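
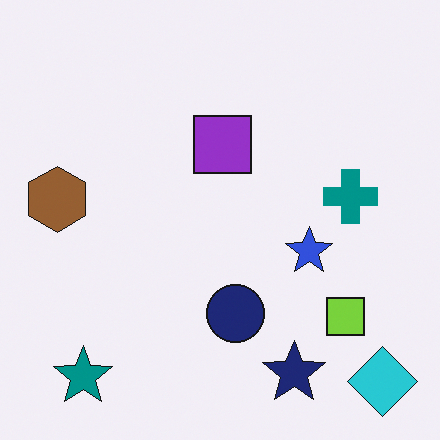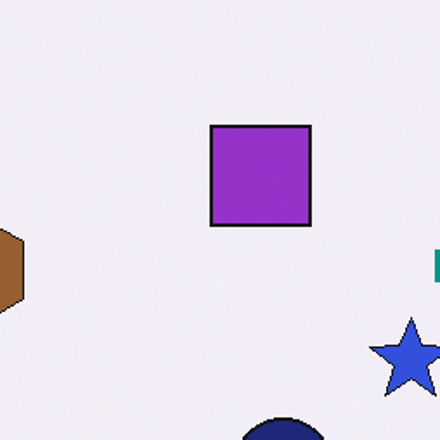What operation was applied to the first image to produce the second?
The second image is the first cropped to a noticeably smaller region and rescaled.

The visible shapes are larger and the field of view is narrower; shapes near the original edges may be partly or wholly outside the frame — a crop-and-rescale.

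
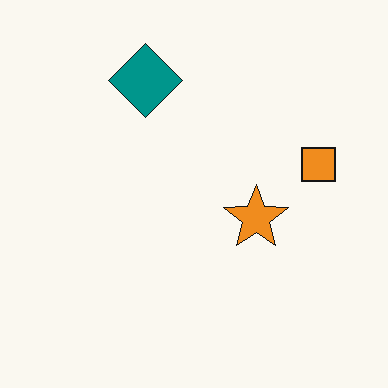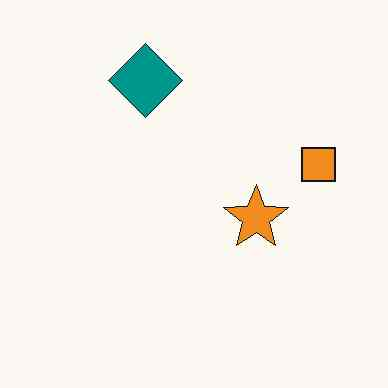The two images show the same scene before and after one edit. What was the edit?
The transformation is: given moderate JPEG compression.

Blocky 8×8 compression artifacts appear around shape edges and the flat background shows ringing — characteristic JPEG degradation.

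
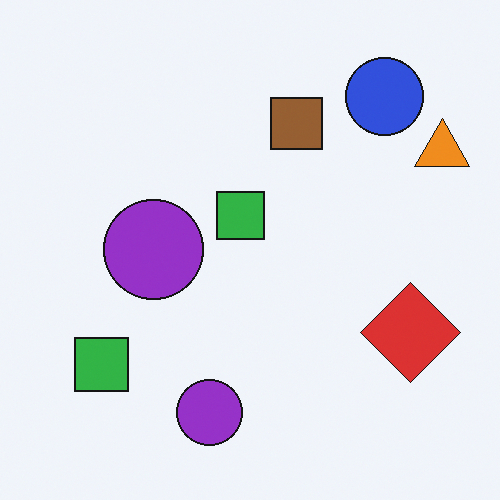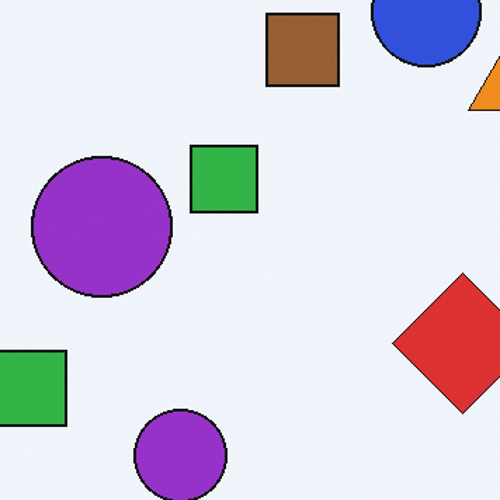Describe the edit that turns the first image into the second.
It was cropped to a modestly smaller region and rescaled.

The visible shapes are larger and the field of view is narrower; shapes near the original edges may be partly or wholly outside the frame — a crop-and-rescale.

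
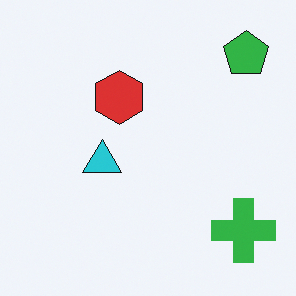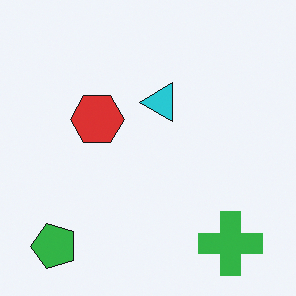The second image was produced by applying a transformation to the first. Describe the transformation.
The transformation is: transposed (reflected across the top-left ↔ bottom-right diagonal).

Shapes have swapped their row and column positions — what was in the top-right is now in the bottom-left — a diagonal reflection.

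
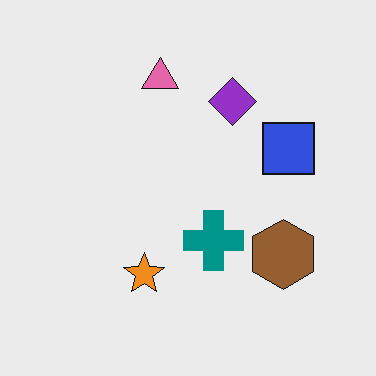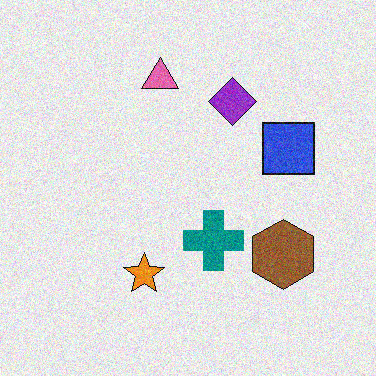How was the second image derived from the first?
This is the original image degraded with moderate additive noise.

Random speckle covers the whole image, including the flat background.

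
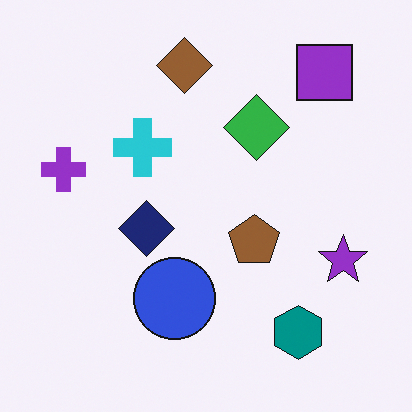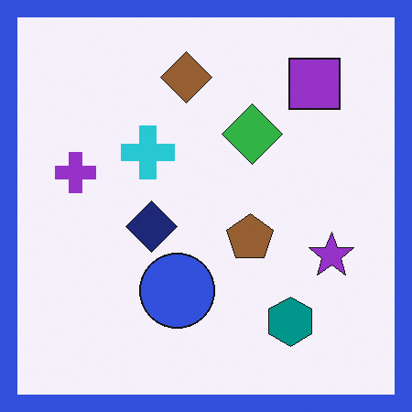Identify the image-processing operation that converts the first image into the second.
The image was framed with a blue border.

A solid blue frame runs around the edge of the second image, with the content slightly shrunk inside it.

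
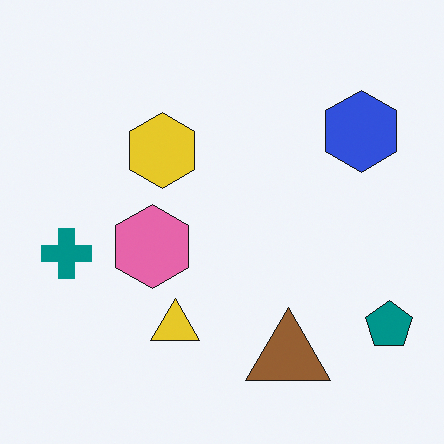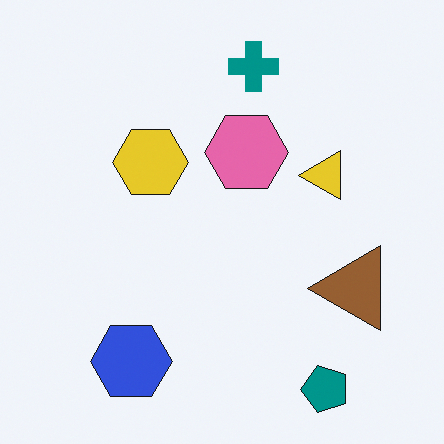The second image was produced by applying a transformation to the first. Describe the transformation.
It was transposed (reflected across the top-left ↔ bottom-right diagonal).

Shapes have swapped their row and column positions — what was in the top-right is now in the bottom-left — a diagonal reflection.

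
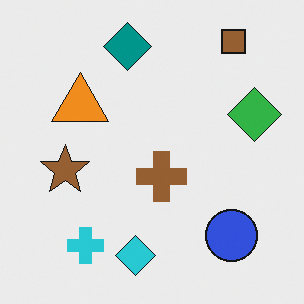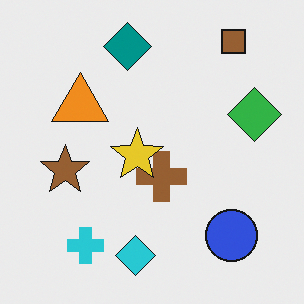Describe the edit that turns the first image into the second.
Overlaid with an additional yellow star.

A yellow star appears in the second image that is absent from the first.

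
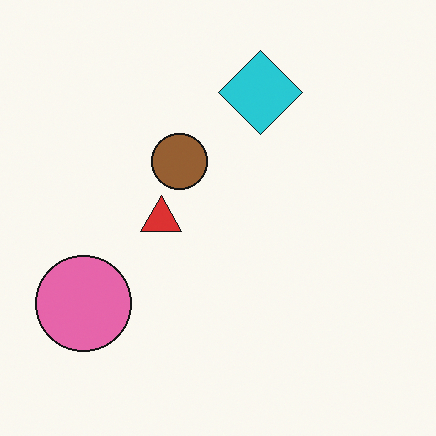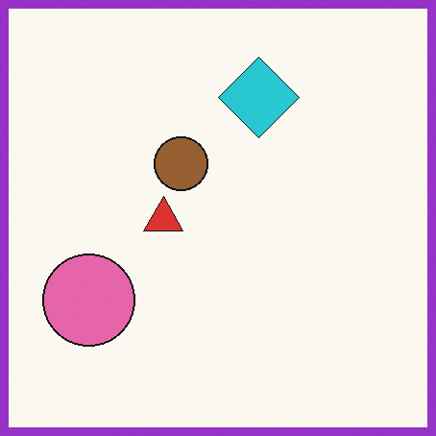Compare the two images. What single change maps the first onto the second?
This is the original image framed with a purple border.

A solid purple frame runs around the edge of the second image, with the content slightly shrunk inside it.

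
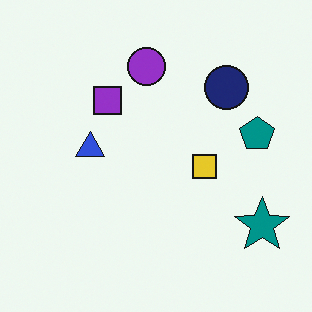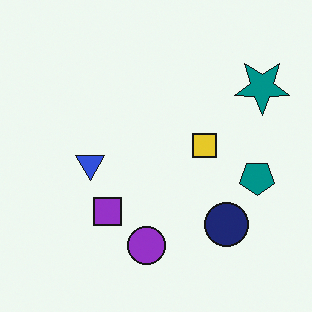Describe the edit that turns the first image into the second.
Flipped vertically (top ↔ bottom).

The purple circle is in the top of the first image and the bottom of the second — shapes on opposite sides of the horizontal midline have swapped in a mirror flip.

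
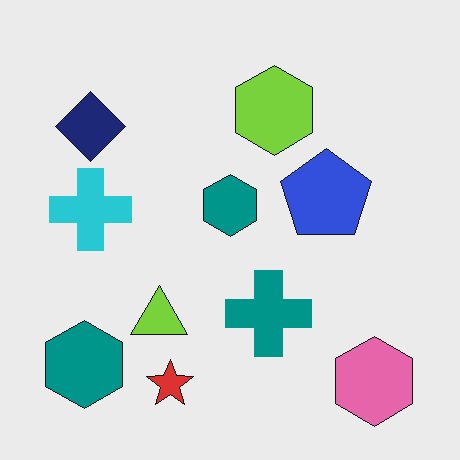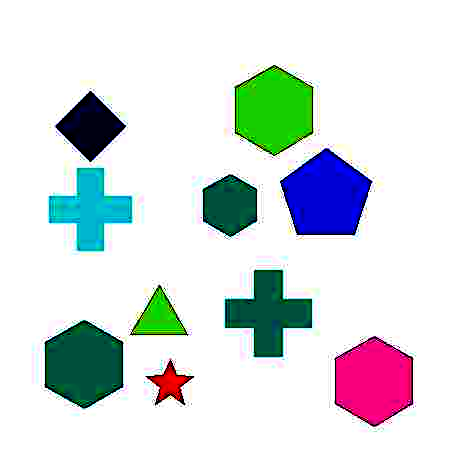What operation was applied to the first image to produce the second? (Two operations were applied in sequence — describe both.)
Degraded with heavy JPEG compression, then given much higher contrast.

Blocky 8×8 compression artifacts appear around shape edges and the flat background shows ringing — characteristic JPEG degradation. Tones are pushed away from mid-grey across the whole image — a global contrast change.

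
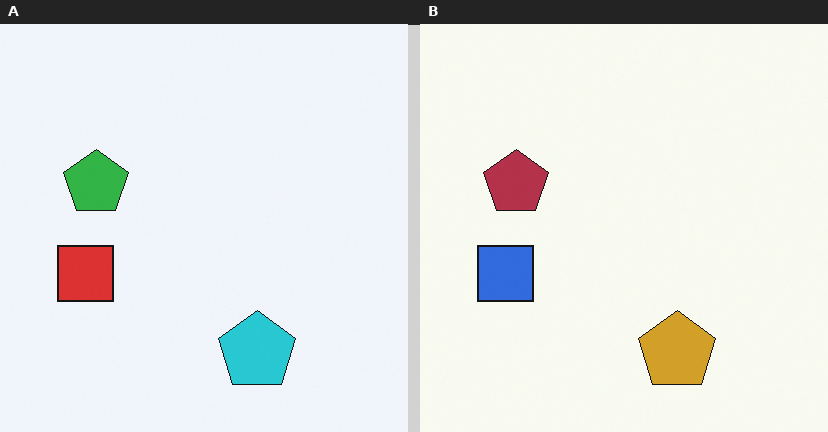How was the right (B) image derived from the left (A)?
The right (B) image is the left (A) hue-shifted by a large amount.

Every shape's color has rotated by the same amount around the hue wheel — a uniform hue shift.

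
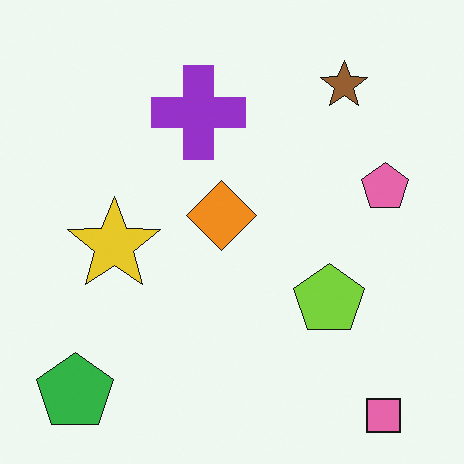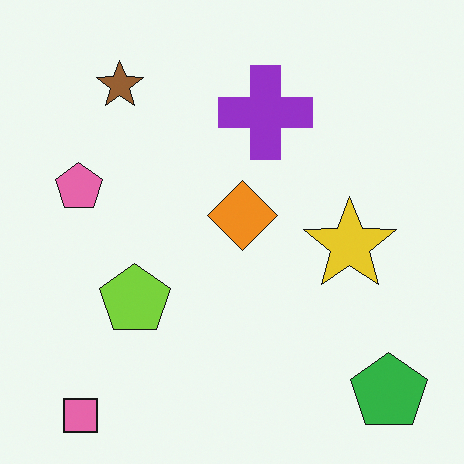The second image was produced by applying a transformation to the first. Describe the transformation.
It was flipped horizontally (left ↔ right).

The green pentagon is in the bottom-left of the first image and the bottom-right of the second — shapes on opposite sides of the vertical midline have swapped in a mirror flip.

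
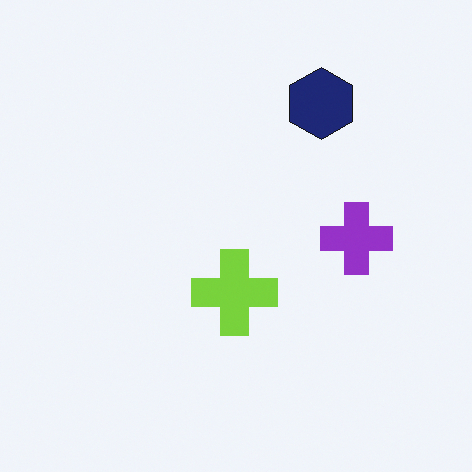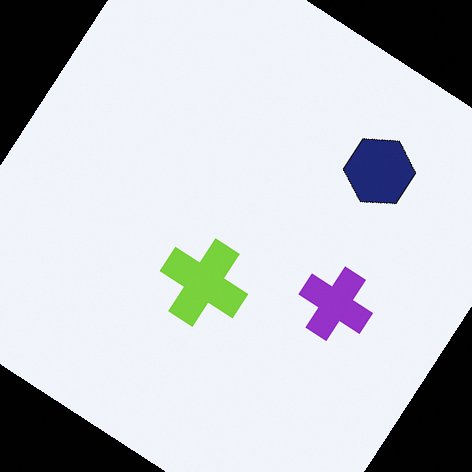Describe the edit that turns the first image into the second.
This is the original image rotated clockwise by a large amount — several tens of degrees.

Every shape is tilted by the same angle and the image corners show triangular fill wedges — a whole-image rotation by a non-right angle.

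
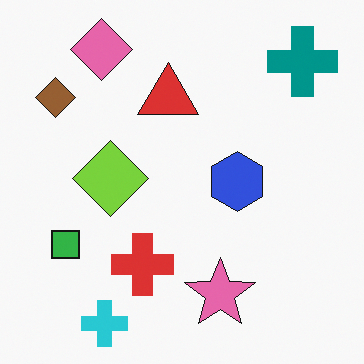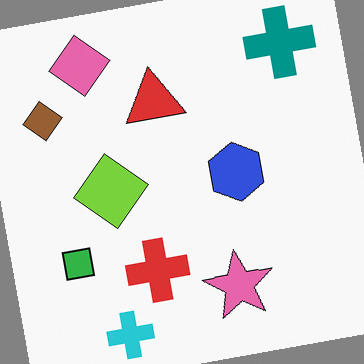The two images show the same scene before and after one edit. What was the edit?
The image was rotated counter-clockwise by a slight angle.

Every shape is tilted by the same angle and the image corners show triangular fill wedges — a whole-image rotation by a non-right angle.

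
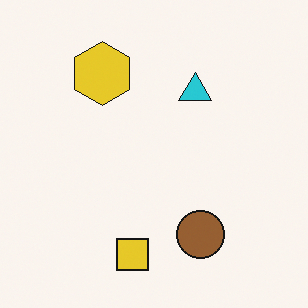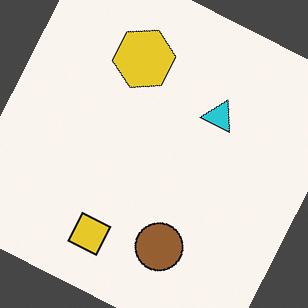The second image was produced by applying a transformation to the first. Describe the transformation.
The second image is the first rotated clockwise by a moderate amount.

Every shape is tilted by the same angle and the image corners show triangular fill wedges — a whole-image rotation by a non-right angle.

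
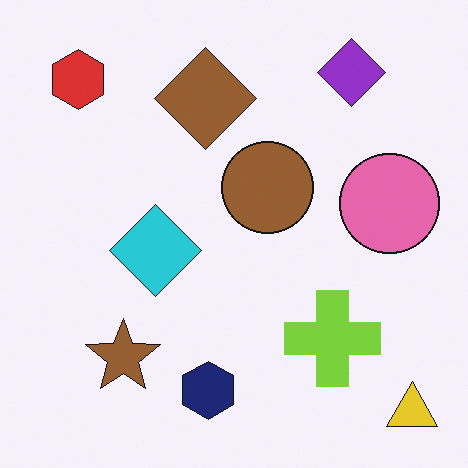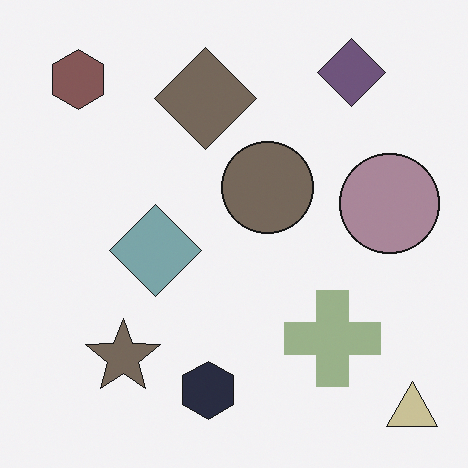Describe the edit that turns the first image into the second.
The transformation is: made much more muted (saturation change).

All colors are more muted and greyish — a global saturation change.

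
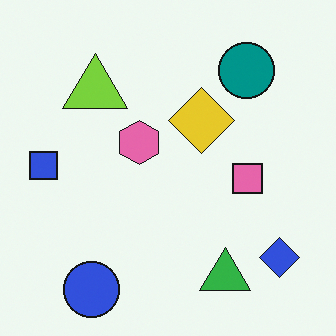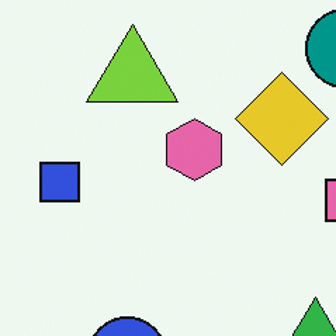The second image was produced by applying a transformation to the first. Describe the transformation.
This is the original image cropped slightly and scaled back up.

The visible shapes are larger and the field of view is narrower; shapes near the original edges may be partly or wholly outside the frame — a crop-and-rescale.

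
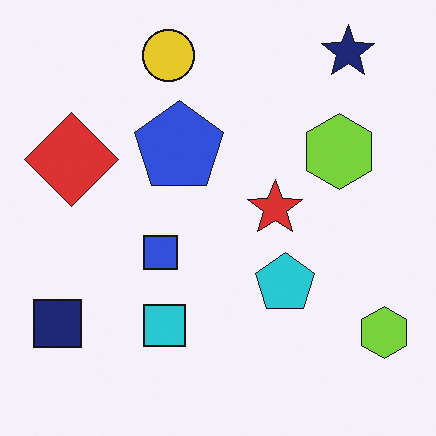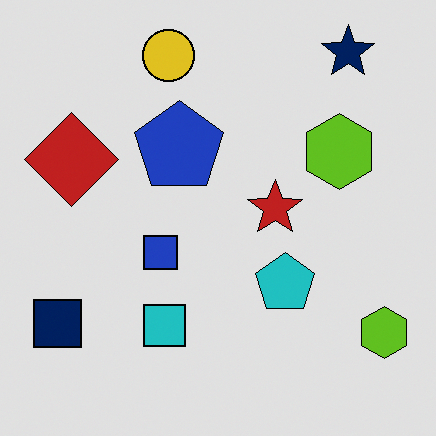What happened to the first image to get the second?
The second image is the first moderately posterized.

Each flat color has snapped to a coarser quantized level — most visibly, the near-white background has dropped to a flat grey.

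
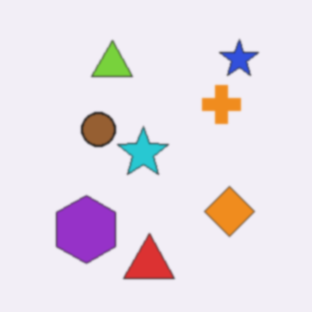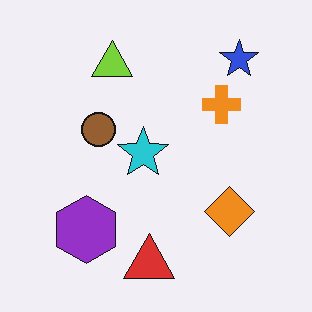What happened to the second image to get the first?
This is the original image slightly softened.

Shape edges and outlines are uniformly softened across the whole image.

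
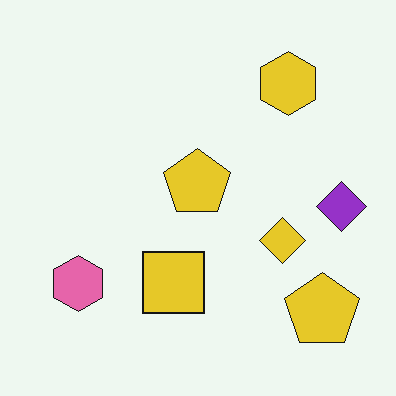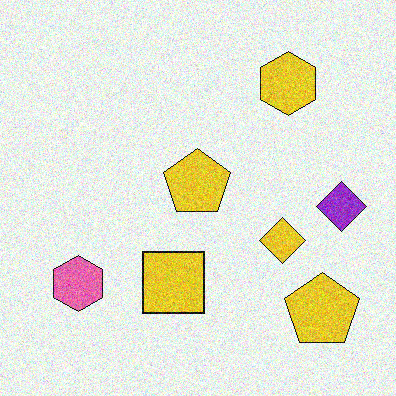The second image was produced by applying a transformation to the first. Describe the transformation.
The second image is the first degraded with visible gaussian noise.

Random speckle covers the whole image, including the flat background.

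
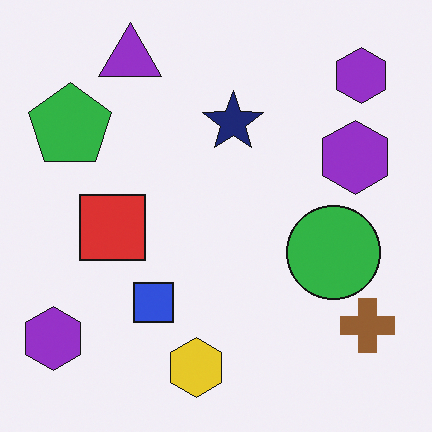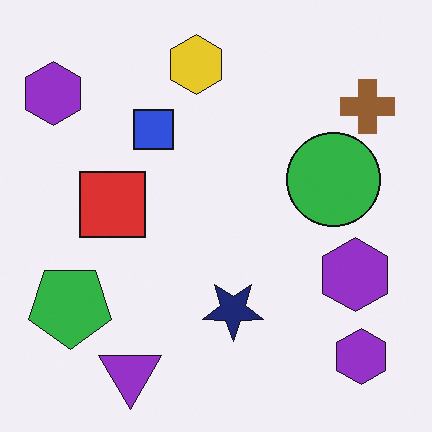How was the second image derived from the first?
It was flipped vertically (top ↔ bottom).

The purple triangle is in the top-left of the first image and the bottom-left of the second — shapes on opposite sides of the horizontal midline have swapped in a mirror flip.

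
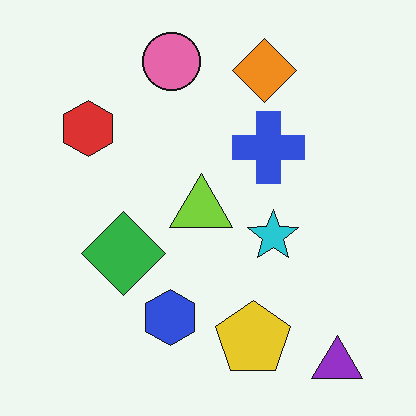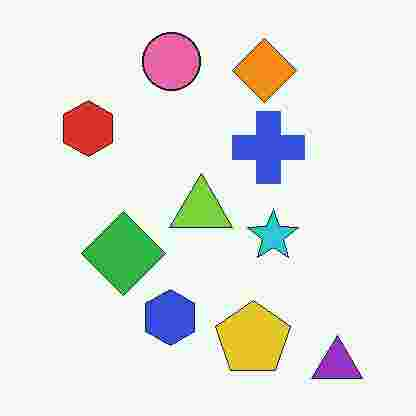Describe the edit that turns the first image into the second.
It was heavily JPEG-compressed with obvious blocking artifacts.

Blocky 8×8 compression artifacts appear around shape edges and the flat background shows ringing — characteristic JPEG degradation.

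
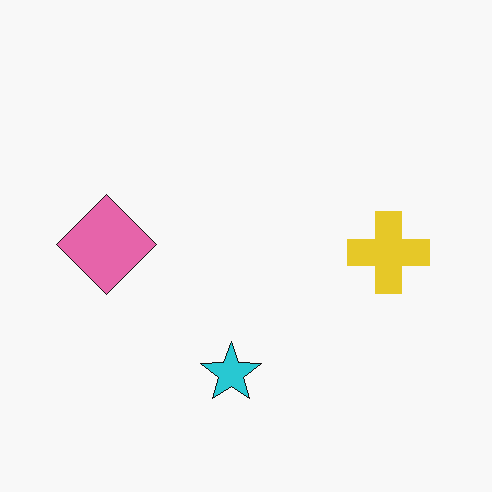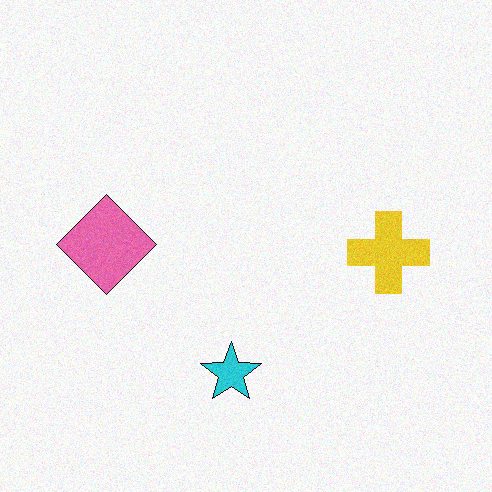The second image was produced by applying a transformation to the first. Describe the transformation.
It was degraded with light additive noise.

Random speckle covers the whole image, including the flat background.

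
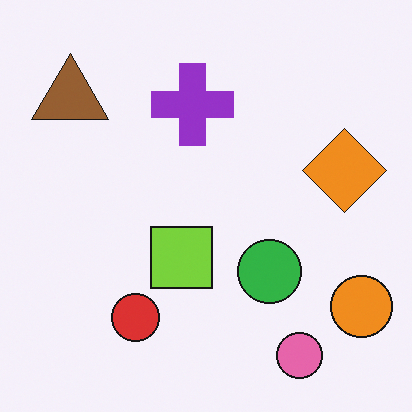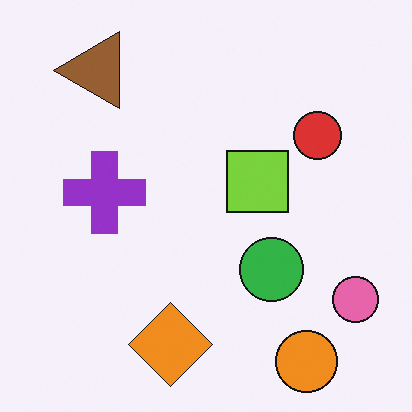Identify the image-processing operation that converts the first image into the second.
The image was transposed (reflected across the top-left ↔ bottom-right diagonal).

Shapes have swapped their row and column positions — what was in the top-right is now in the bottom-left — a diagonal reflection.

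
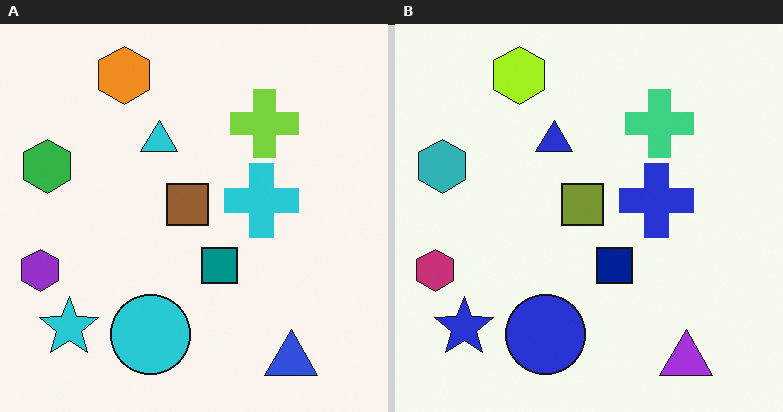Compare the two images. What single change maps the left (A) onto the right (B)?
The image was hue-shifted slightly.

Every shape's color has rotated by the same amount around the hue wheel — a uniform hue shift.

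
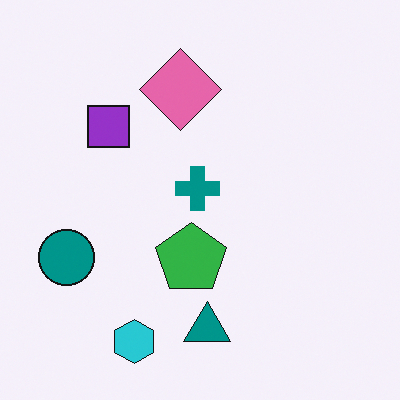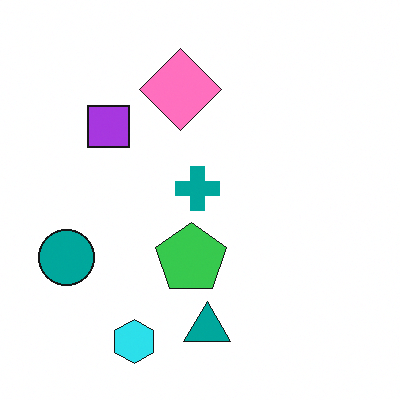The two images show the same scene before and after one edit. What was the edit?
The second image is the first brightened a little.

Every pixel — background and shapes alike — is uniformly brightened.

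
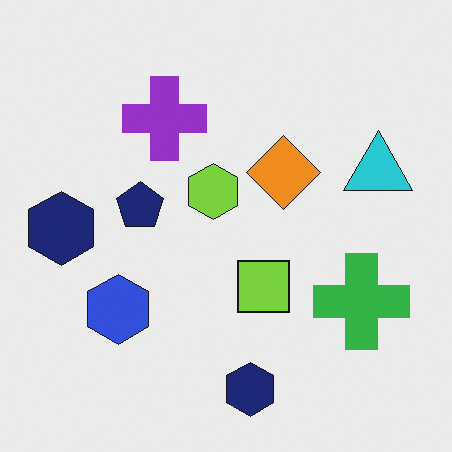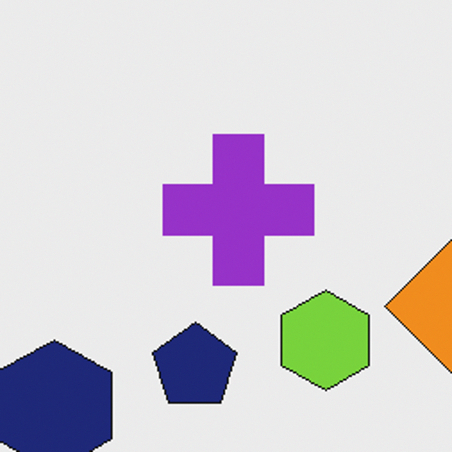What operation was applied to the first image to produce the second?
Cropped to a noticeably smaller region and rescaled.

The visible shapes are larger and the field of view is narrower; shapes near the original edges may be partly or wholly outside the frame — a crop-and-rescale.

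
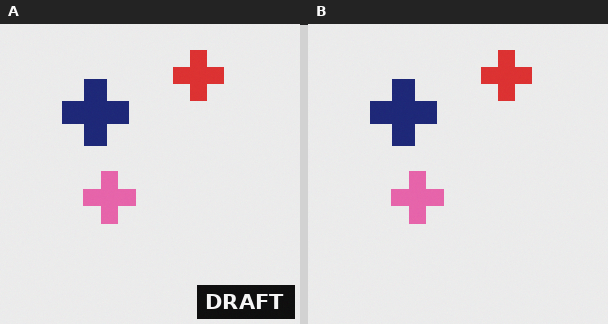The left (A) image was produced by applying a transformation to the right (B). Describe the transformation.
It was watermarked with the text "DRAFT" in the lower-right corner.

A dark label reading "DRAFT" appears in the lower-right corner.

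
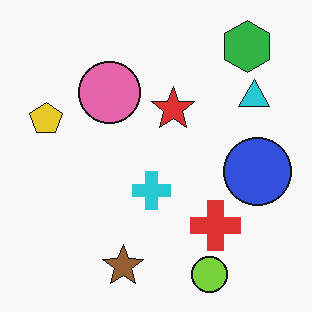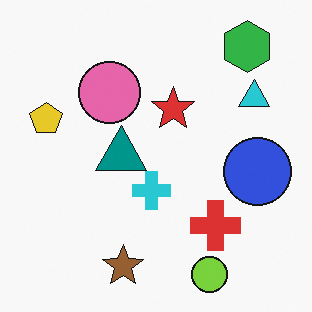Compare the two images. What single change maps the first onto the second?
This is the original image overlaid with an additional teal triangle.

A teal triangle appears in the second image that is absent from the first.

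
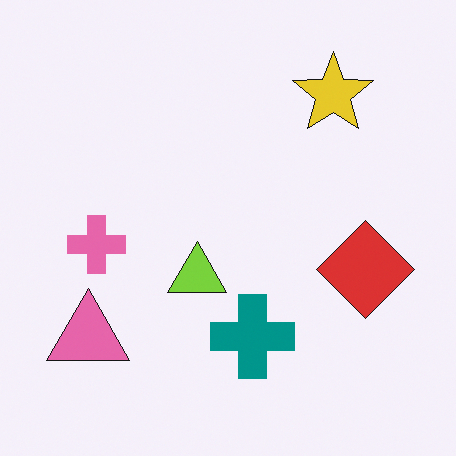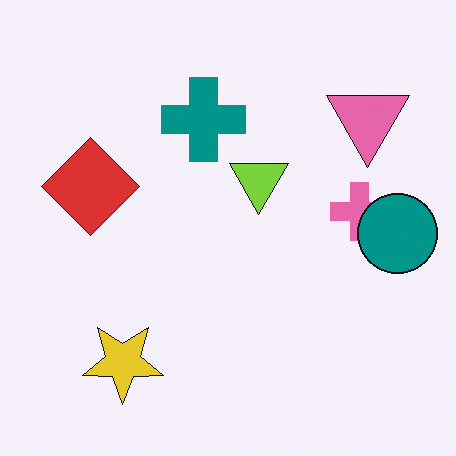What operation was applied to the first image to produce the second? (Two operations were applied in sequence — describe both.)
It was rotated 180°, then overlaid with an additional teal circle.

The pink triangle sits in the bottom-left of the first image and the top-right of the second — consistent with a whole-image 180° rotation. A teal circle appears in the second image that is absent from the first.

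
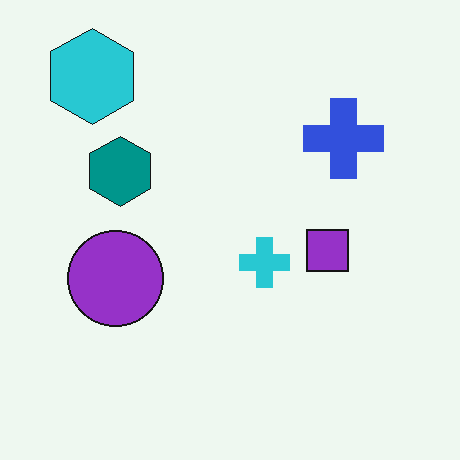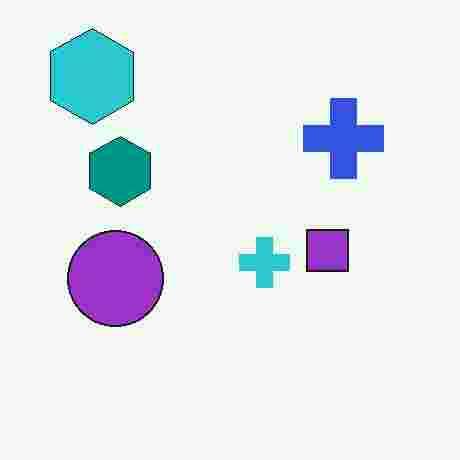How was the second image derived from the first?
This is the original image heavily JPEG-compressed with obvious blocking artifacts.

Blocky 8×8 compression artifacts appear around shape edges and the flat background shows ringing — characteristic JPEG degradation.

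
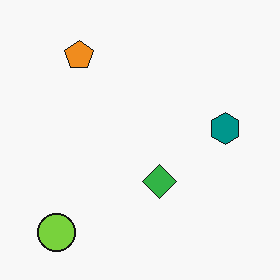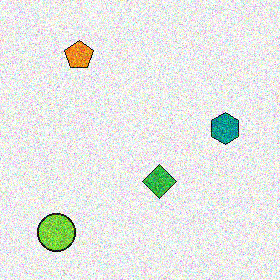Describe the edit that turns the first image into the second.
The image was degraded with heavy additive noise.

Random speckle covers the whole image, including the flat background.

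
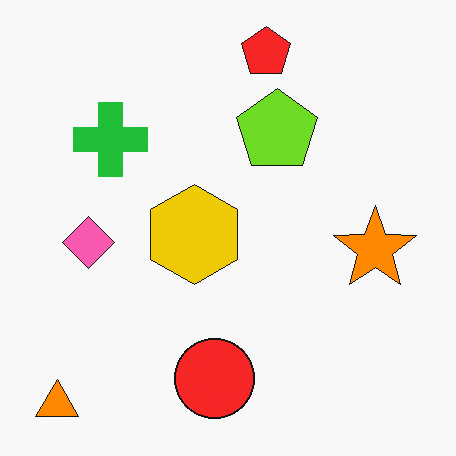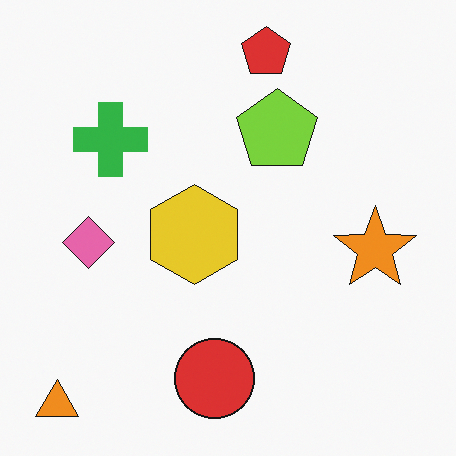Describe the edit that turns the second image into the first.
The first image is the second slightly oversaturated.

All colors are more vivid — a global saturation change.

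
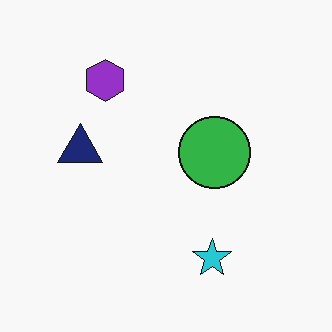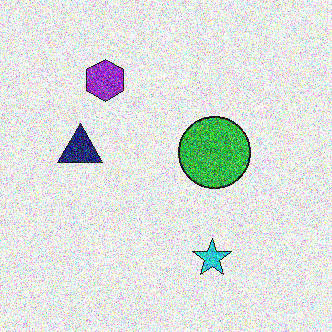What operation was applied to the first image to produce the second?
The transformation is: degraded with heavy additive noise.

Random speckle covers the whole image, including the flat background.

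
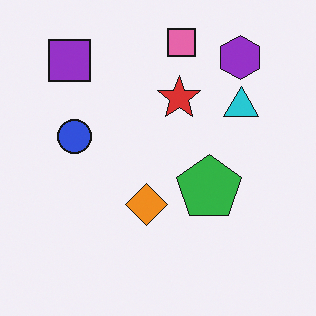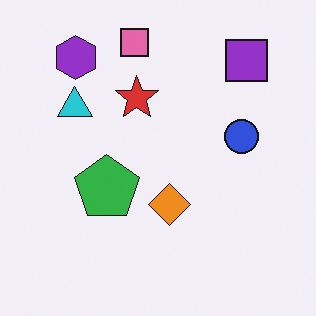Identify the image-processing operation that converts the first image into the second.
It was flipped horizontally (left ↔ right).

The purple square is in the top-left of the first image and the top-right of the second — shapes on opposite sides of the vertical midline have swapped in a mirror flip.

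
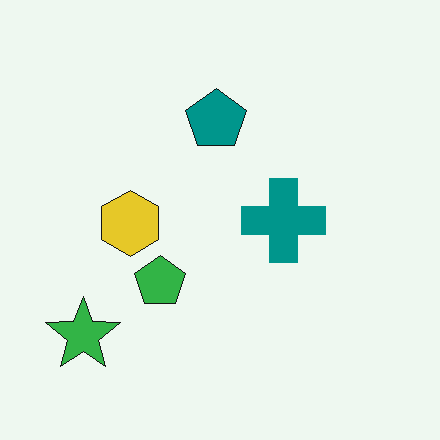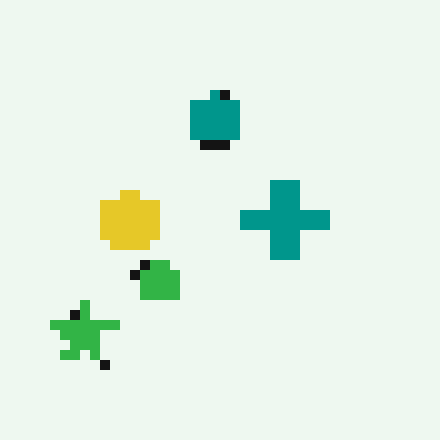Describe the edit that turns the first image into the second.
The second image is the first heavily pixelated into large blocks.

Shapes are reduced to large square blocks; fine edges and outlines are lost — a downscale-then-upscale (mosaic) effect.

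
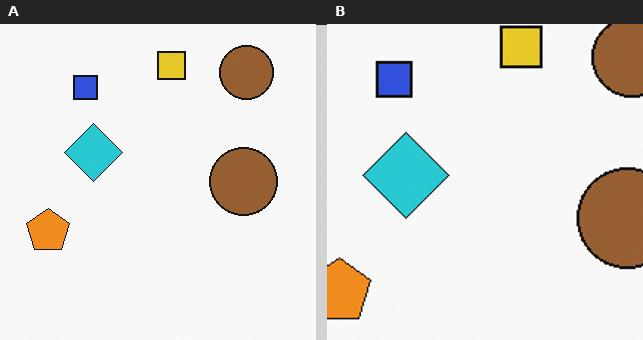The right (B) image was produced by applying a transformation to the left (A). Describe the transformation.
The right (B) image is the left (A) cropped to a modestly smaller region and rescaled.

The visible shapes are larger and the field of view is narrower; shapes near the original edges may be partly or wholly outside the frame — a crop-and-rescale.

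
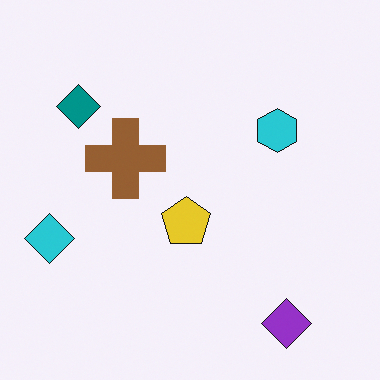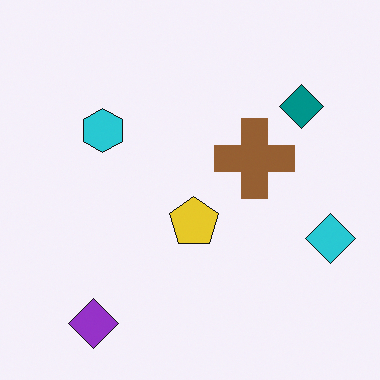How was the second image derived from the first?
The transformation is: flipped horizontally (left ↔ right).

The cyan diamond is in the left of the first image and the right of the second — shapes on opposite sides of the vertical midline have swapped in a mirror flip.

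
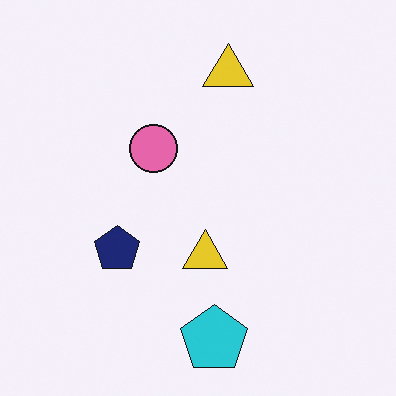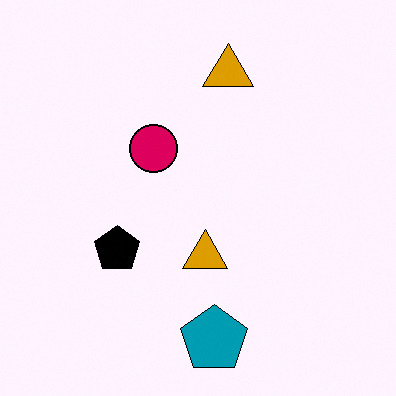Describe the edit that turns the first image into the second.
The second image is the first boosted in contrast.

Tones are pushed away from mid-grey across the whole image — a global contrast change.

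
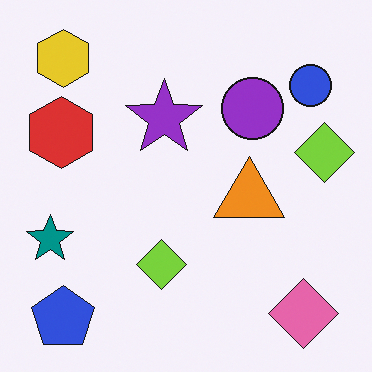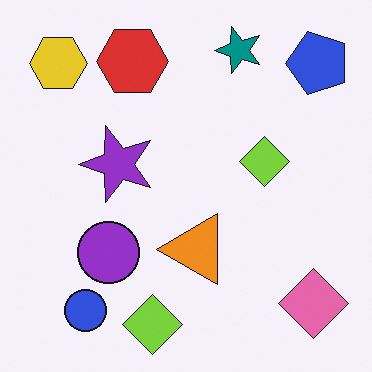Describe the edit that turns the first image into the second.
This is the original image transposed (reflected across the top-left ↔ bottom-right diagonal).

Shapes have swapped their row and column positions — what was in the top-right is now in the bottom-left — a diagonal reflection.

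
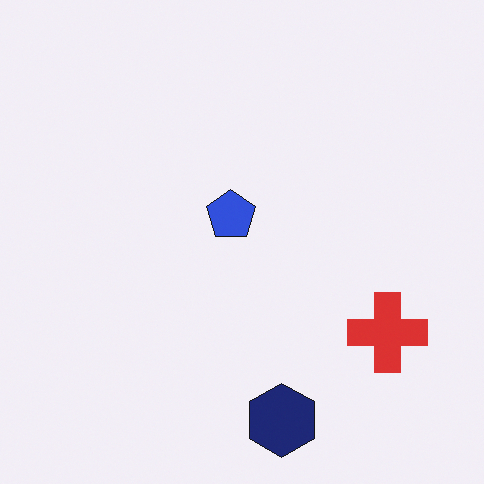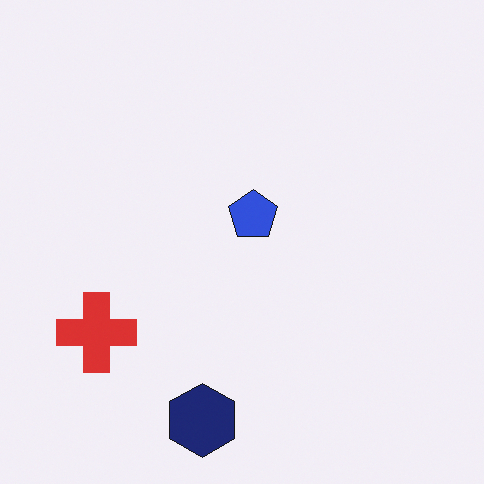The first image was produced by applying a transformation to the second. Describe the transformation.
The first image is the second flipped horizontally (left ↔ right).

The red cross is in the bottom-left of the second image and the bottom-right of the first — shapes on opposite sides of the vertical midline have swapped in a mirror flip.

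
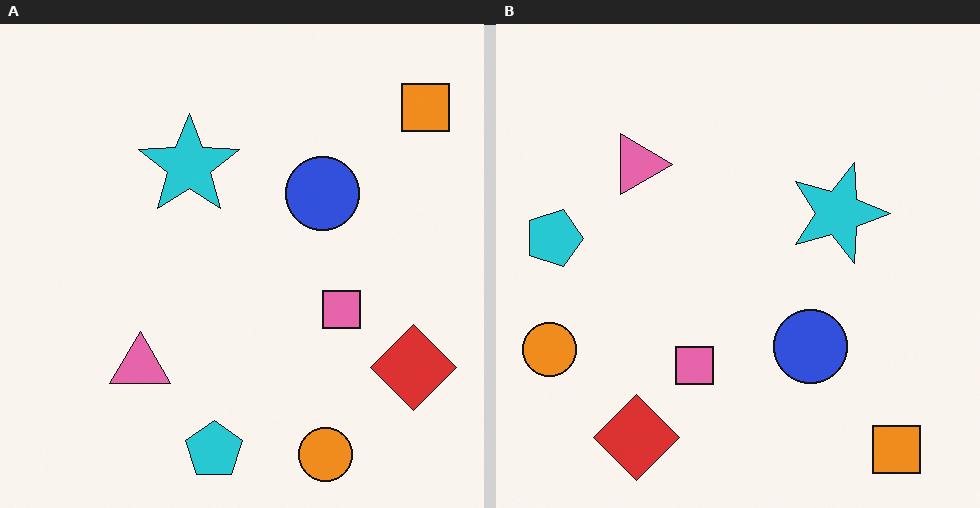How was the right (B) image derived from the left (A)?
The right (B) image is the left (A) rotated 90° clockwise.

The orange square sits in the top-right of the left (A) image and the bottom-right of the right (B) — consistent with a whole-image 90° clockwise rotation.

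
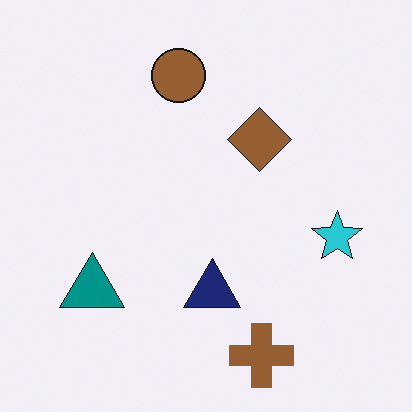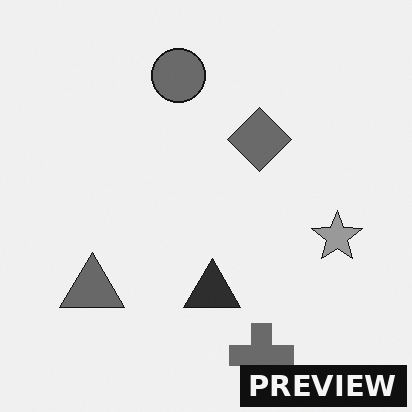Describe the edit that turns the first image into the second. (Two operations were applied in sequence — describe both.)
The image was converted to grayscale, then watermarked with the text "PREVIEW" in the lower-right corner.

All color is removed — every shape is now a shade of grey. A dark label reading "PREVIEW" appears in the lower-right corner.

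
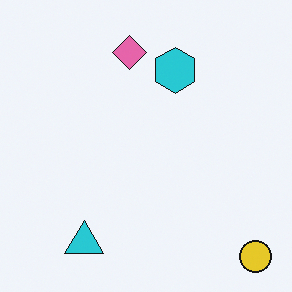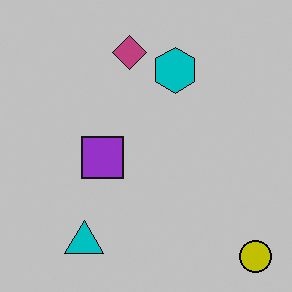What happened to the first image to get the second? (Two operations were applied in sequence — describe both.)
It was heavily posterized to just a handful of flat colors, then overlaid with an additional purple square.

Each flat color has snapped to a coarser quantized level — most visibly, the near-white background has dropped to a flat grey. A purple square appears in the second image that is absent from the first.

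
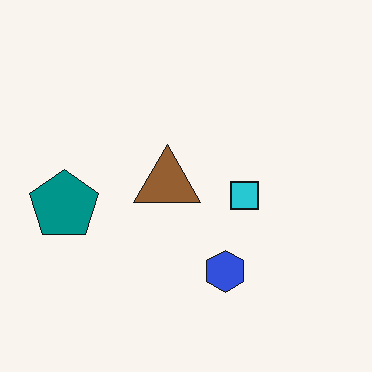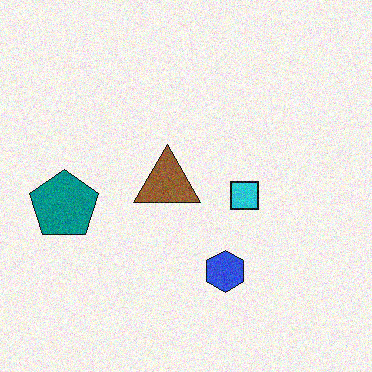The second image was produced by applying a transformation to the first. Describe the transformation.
The second image is the first degraded with visible gaussian noise.

Random speckle covers the whole image, including the flat background.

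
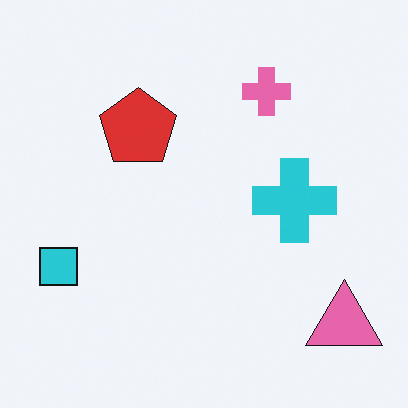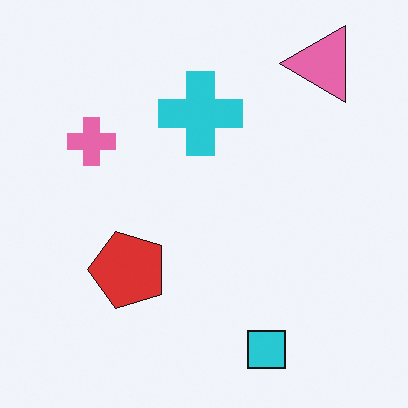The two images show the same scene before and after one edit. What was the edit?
The image was rotated 90° counter-clockwise.

The pink triangle sits in the bottom-right of the first image and the top-right of the second — consistent with a whole-image 90° counter-clockwise rotation.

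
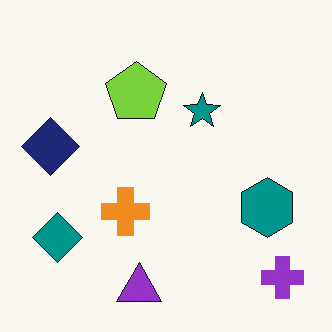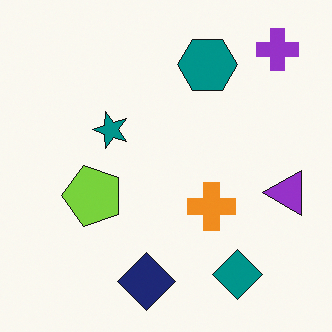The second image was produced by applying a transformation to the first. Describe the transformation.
It was rotated 90° counter-clockwise.

The purple cross sits in the bottom-right of the first image and the top-right of the second — consistent with a whole-image 90° counter-clockwise rotation.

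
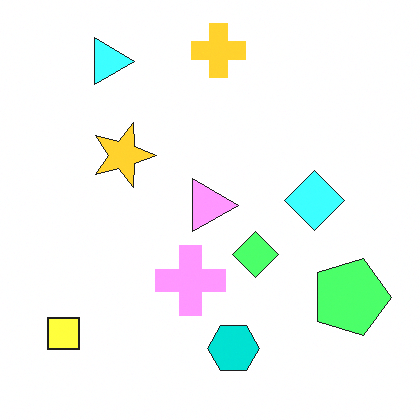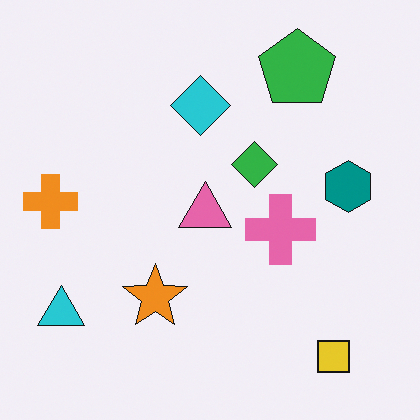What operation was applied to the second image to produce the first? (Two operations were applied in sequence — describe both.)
Noticeably brightened, then rotated 90° clockwise.

Every pixel — background and shapes alike — is uniformly brightened. The yellow square sits in the bottom-right of the second image and the bottom-left of the first — consistent with a whole-image 90° clockwise rotation.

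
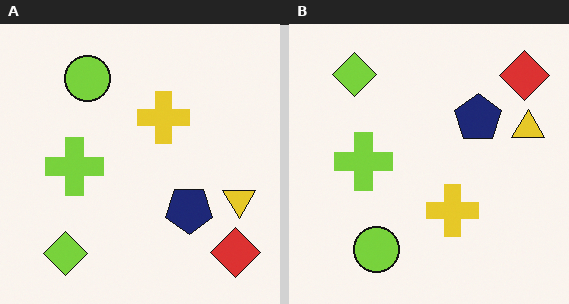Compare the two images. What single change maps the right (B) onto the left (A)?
The image was flipped vertically (top ↔ bottom).

The lime diamond is in the top-left of the right (B) image and the bottom-left of the left (A) — shapes on opposite sides of the horizontal midline have swapped in a mirror flip.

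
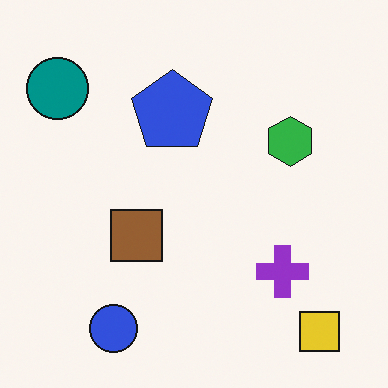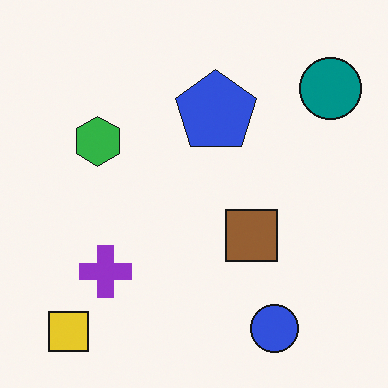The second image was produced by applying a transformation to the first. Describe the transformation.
The transformation is: flipped horizontally (left ↔ right).

The teal circle is in the top-left of the first image and the top-right of the second — shapes on opposite sides of the vertical midline have swapped in a mirror flip.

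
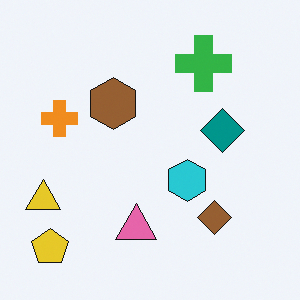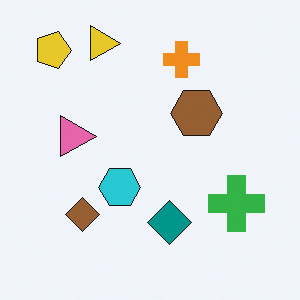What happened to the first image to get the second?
Rotated 90° clockwise.

The yellow pentagon sits in the bottom-left of the first image and the top-left of the second — consistent with a whole-image 90° clockwise rotation.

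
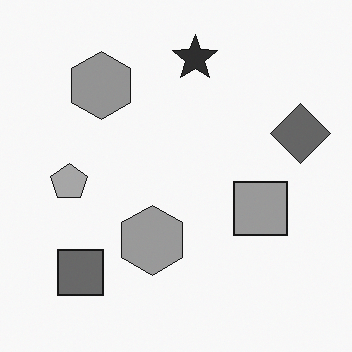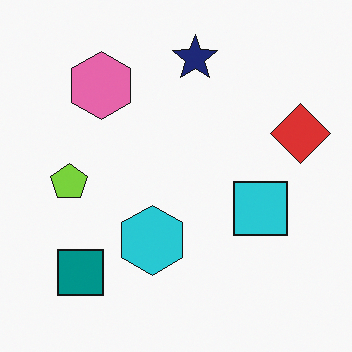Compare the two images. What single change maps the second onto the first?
Converted to grayscale.

All color is removed — every shape is now a shade of grey.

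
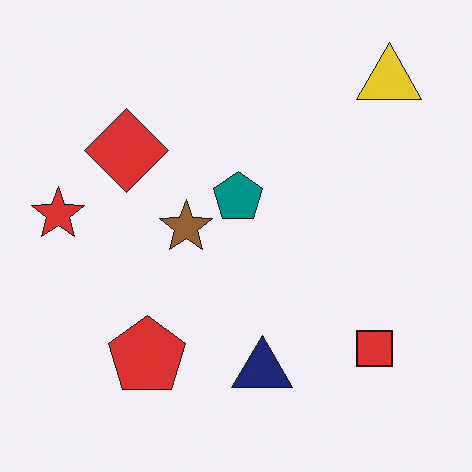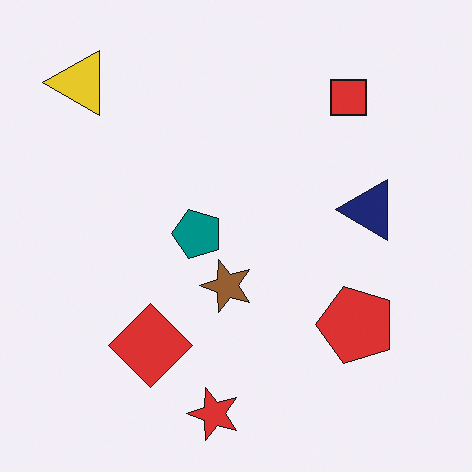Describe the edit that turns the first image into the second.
The second image is the first rotated 90° counter-clockwise.

The yellow triangle sits in the top-right of the first image and the top-left of the second — consistent with a whole-image 90° counter-clockwise rotation.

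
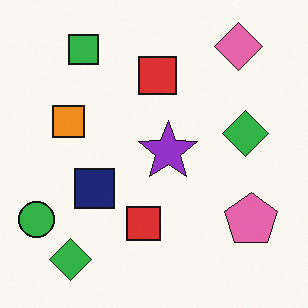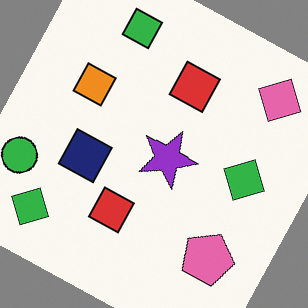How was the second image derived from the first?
This is the original image rotated clockwise by a moderate amount.

Every shape is tilted by the same angle and the image corners show triangular fill wedges — a whole-image rotation by a non-right angle.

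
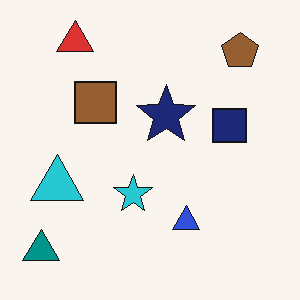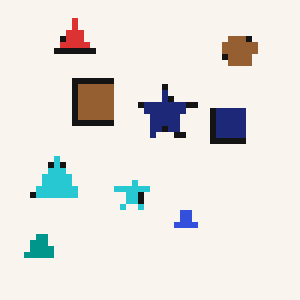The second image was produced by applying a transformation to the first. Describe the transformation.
Pixelated into visible square blocks.

Shapes are reduced to large square blocks; fine edges and outlines are lost — a downscale-then-upscale (mosaic) effect.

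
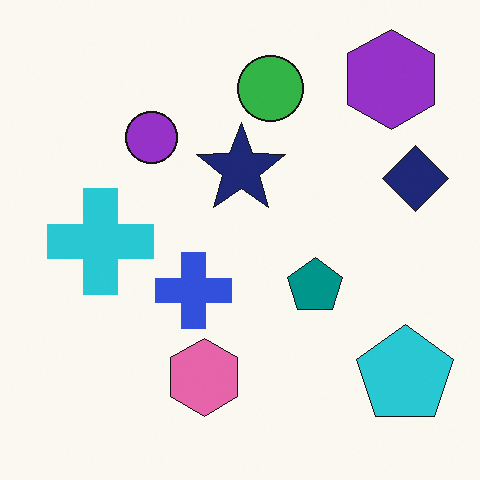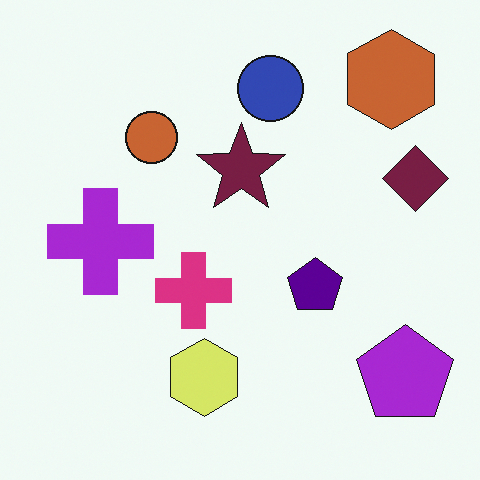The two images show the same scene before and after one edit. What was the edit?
It was hue-shifted through roughly a third of the color wheel.

Every shape's color has rotated by the same amount around the hue wheel — a uniform hue shift.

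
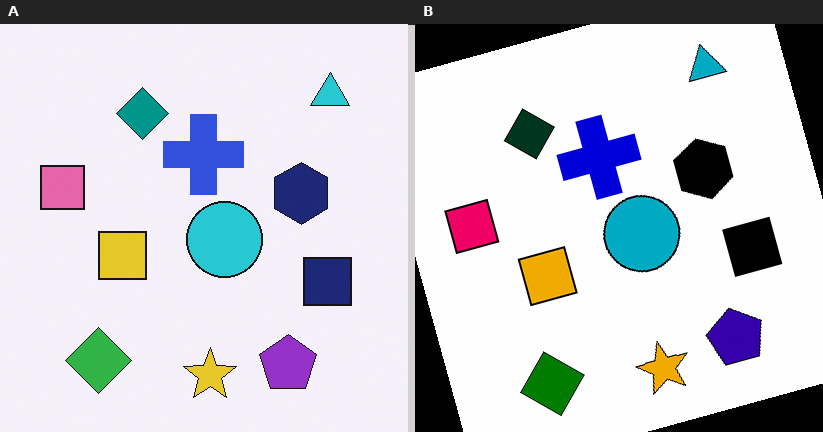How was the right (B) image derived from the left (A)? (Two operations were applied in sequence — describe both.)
The right (B) image is the left (A) boosted in contrast, then rotated counter-clockwise by a moderate amount.

Tones are pushed away from mid-grey across the whole image — a global contrast change. Every shape is tilted by the same angle and the image corners show triangular fill wedges — a whole-image rotation by a non-right angle.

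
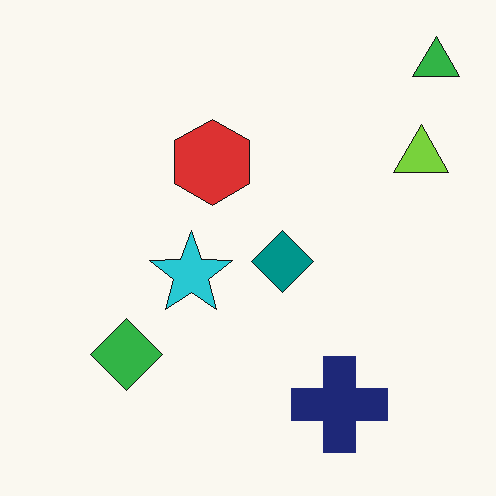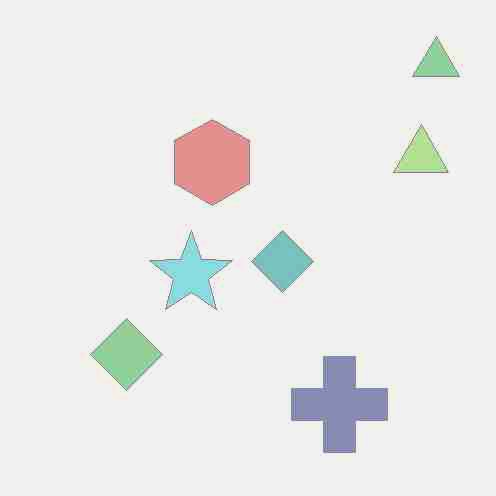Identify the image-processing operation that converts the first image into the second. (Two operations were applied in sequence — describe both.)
Degraded with heavy JPEG compression, then washed out (contrast reduced).

Blocky 8×8 compression artifacts appear around shape edges and the flat background shows ringing — characteristic JPEG degradation. Tones are pushed toward mid-grey across the whole image — a global contrast change.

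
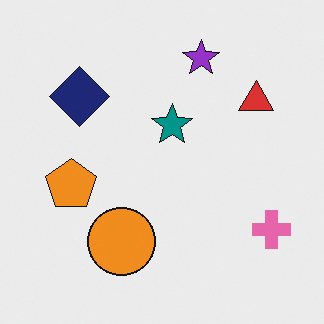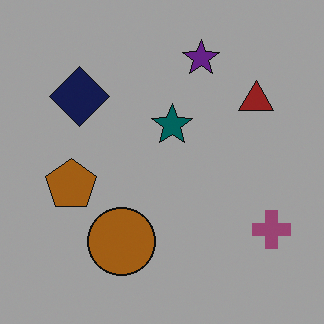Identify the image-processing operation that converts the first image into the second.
The image was noticeably darkened.

Every pixel — background and shapes alike — is uniformly darkened.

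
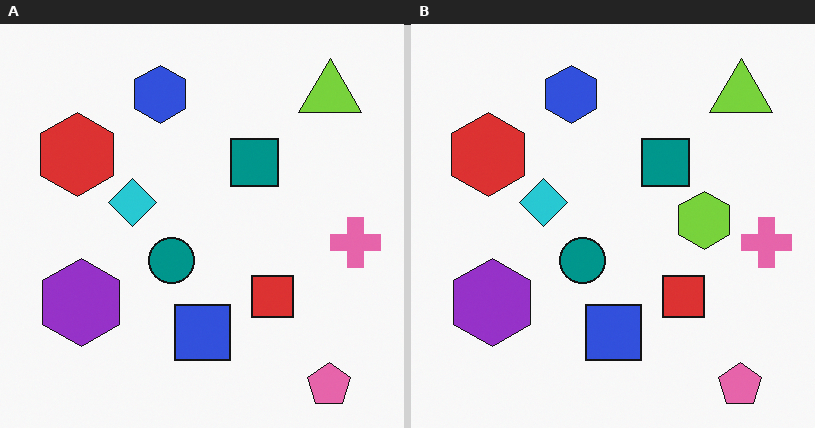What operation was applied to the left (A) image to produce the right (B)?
Overlaid with an additional lime hexagon.

A lime hexagon appears in the right (B) image that is absent from the left (A).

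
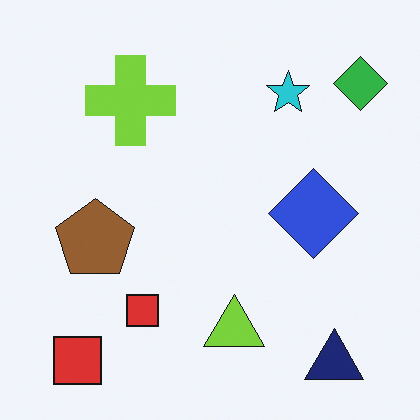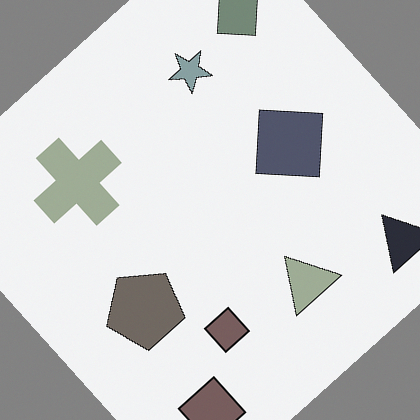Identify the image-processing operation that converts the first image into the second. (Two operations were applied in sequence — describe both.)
Rotated counter-clockwise by a large amount — several tens of degrees, then heavily desaturated.

Every shape is tilted by the same angle and the image corners show triangular fill wedges — a whole-image rotation by a non-right angle. All colors are more muted and greyish — a global saturation change.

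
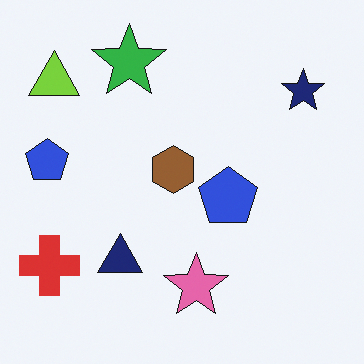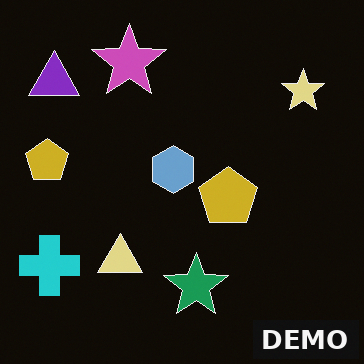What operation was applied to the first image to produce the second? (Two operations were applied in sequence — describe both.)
This is the original image color-inverted (negative), then watermarked with the text "DEMO" in the lower-right corner.

The light background has become dark and every shape's color is its complement — a photographic negative. A dark label reading "DEMO" appears in the lower-right corner.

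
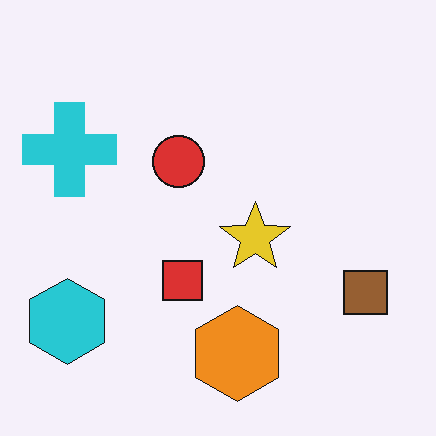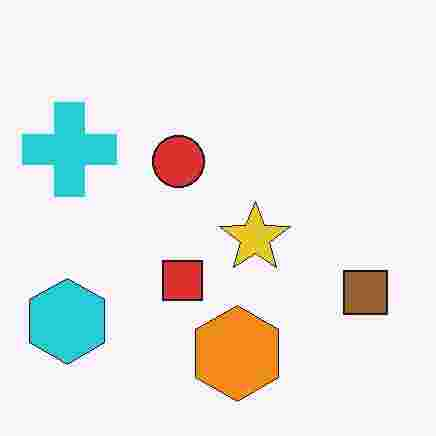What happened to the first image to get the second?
The transformation is: heavily JPEG-compressed with obvious blocking artifacts.

Blocky 8×8 compression artifacts appear around shape edges and the flat background shows ringing — characteristic JPEG degradation.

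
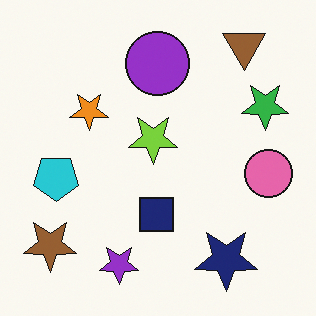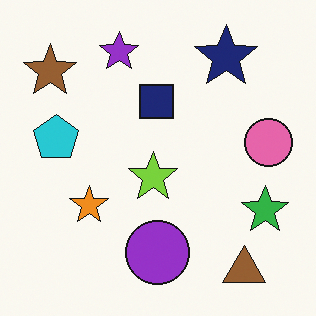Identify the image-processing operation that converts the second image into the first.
This is the original image flipped vertically (top ↔ bottom).

The brown triangle is in the bottom-right of the second image and the top-right of the first — shapes on opposite sides of the horizontal midline have swapped in a mirror flip.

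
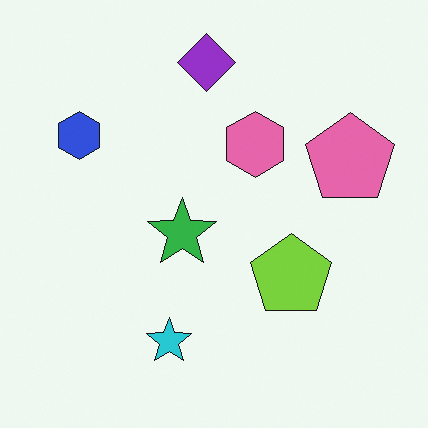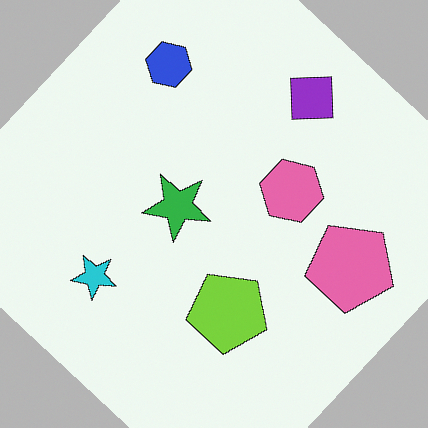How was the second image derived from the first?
The transformation is: rotated clockwise by a large amount — several tens of degrees.

Every shape is tilted by the same angle and the image corners show triangular fill wedges — a whole-image rotation by a non-right angle.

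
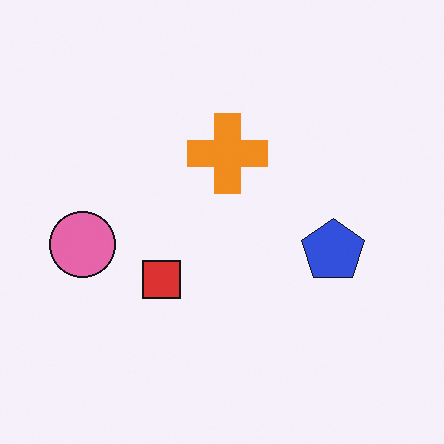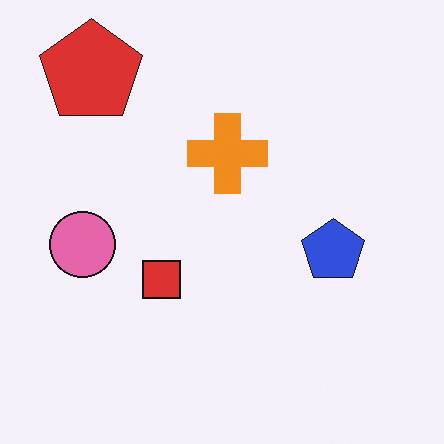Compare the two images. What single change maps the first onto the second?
The transformation is: overlaid with an additional red pentagon.

A red pentagon appears in the second image that is absent from the first.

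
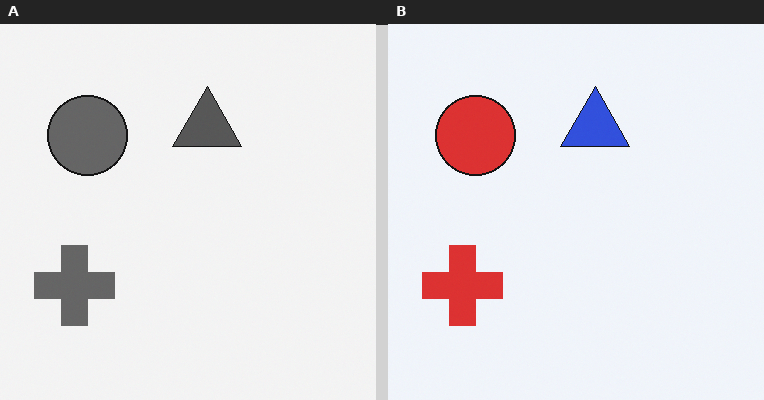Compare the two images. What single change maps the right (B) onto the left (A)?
This is the original image converted to grayscale.

All color is removed — every shape is now a shade of grey.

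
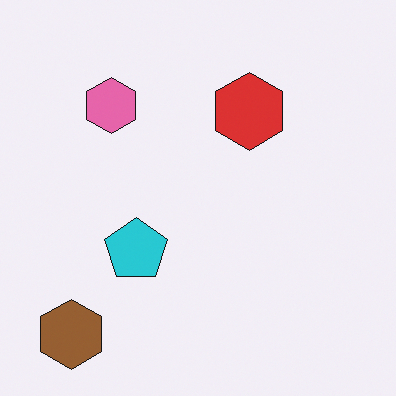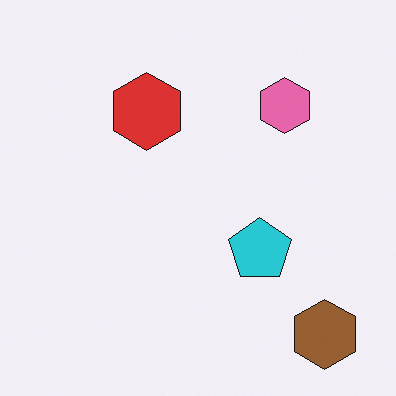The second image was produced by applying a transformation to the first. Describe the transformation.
The image was flipped horizontally (left ↔ right).

The brown hexagon is in the bottom-left of the first image and the bottom-right of the second — shapes on opposite sides of the vertical midline have swapped in a mirror flip.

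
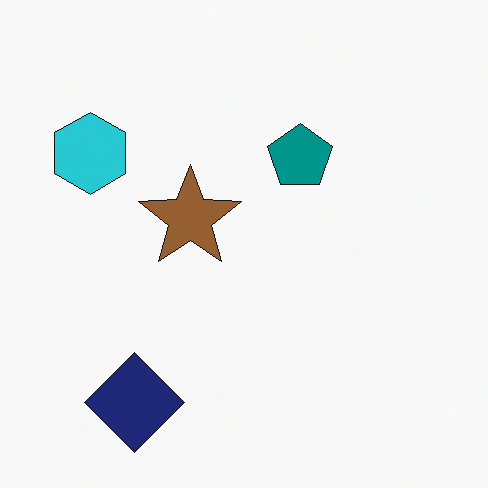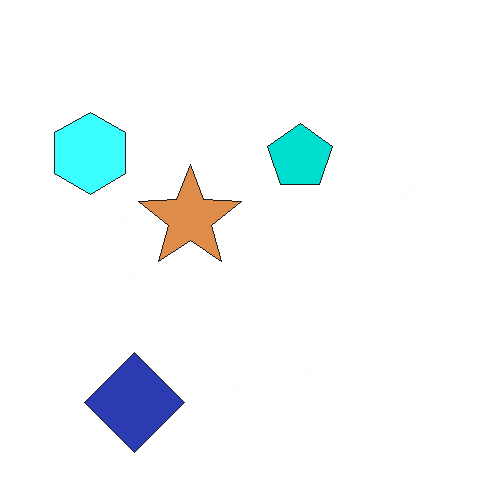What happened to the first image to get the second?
The transformation is: brightened a lot.

Every pixel — background and shapes alike — is uniformly brightened.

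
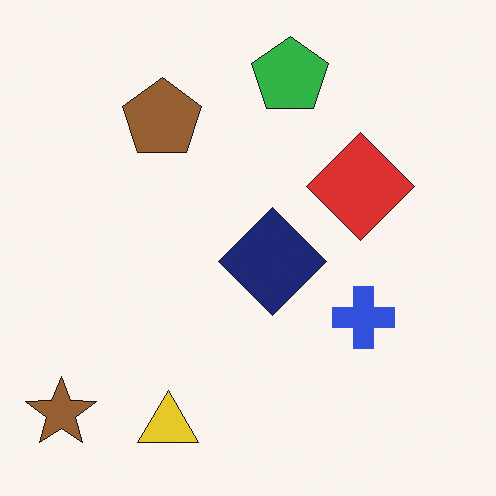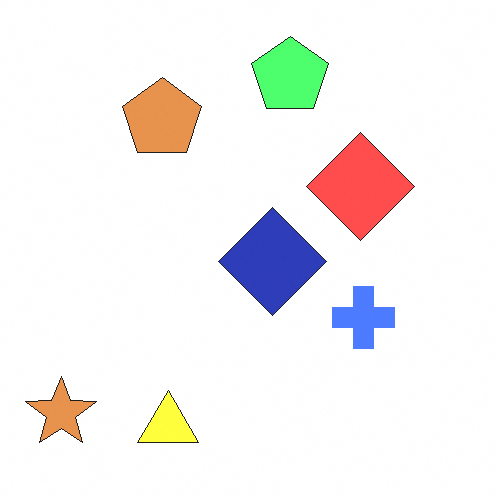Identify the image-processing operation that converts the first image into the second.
The transformation is: substantially brightened.

Every pixel — background and shapes alike — is uniformly brightened.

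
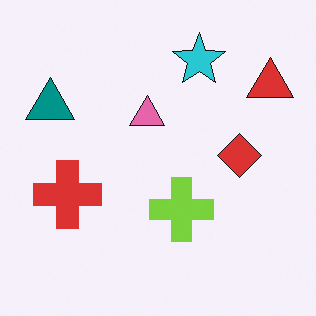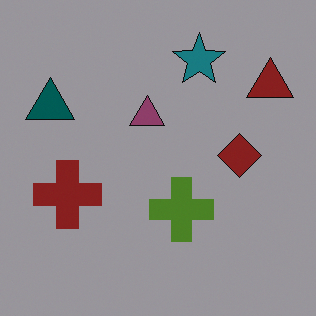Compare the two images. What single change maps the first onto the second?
It was substantially darkened.

Every pixel — background and shapes alike — is uniformly darkened.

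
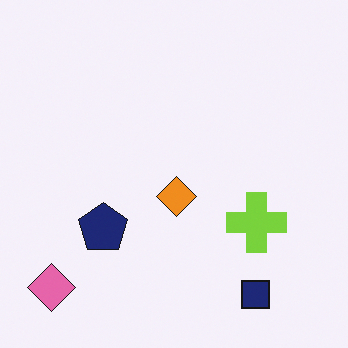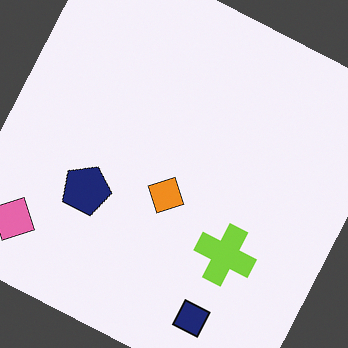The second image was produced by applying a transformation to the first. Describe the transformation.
The transformation is: rotated clockwise by a moderate amount.

Every shape is tilted by the same angle and the image corners show triangular fill wedges — a whole-image rotation by a non-right angle.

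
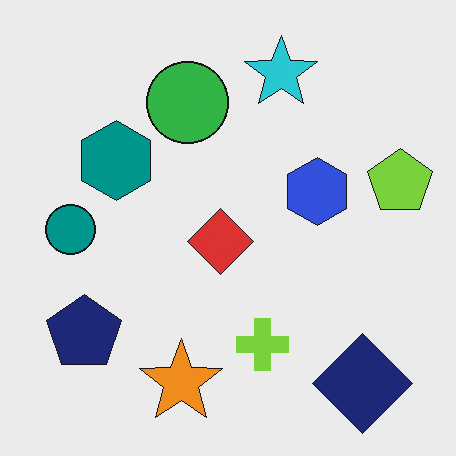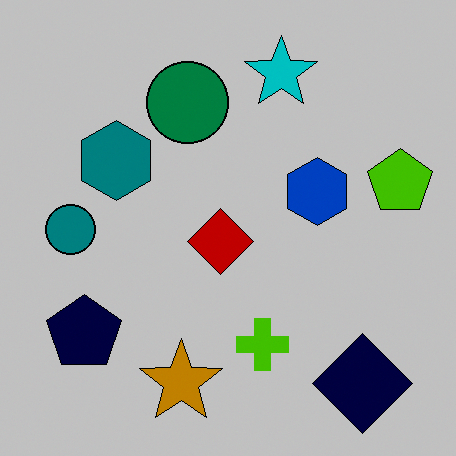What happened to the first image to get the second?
The second image is the first heavily posterized to just a handful of flat colors.

Each flat color has snapped to a coarser quantized level — most visibly, the near-white background has dropped to a flat grey.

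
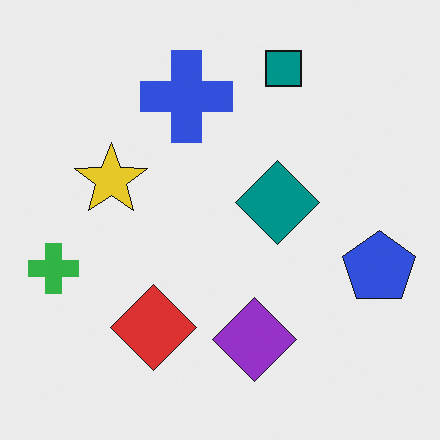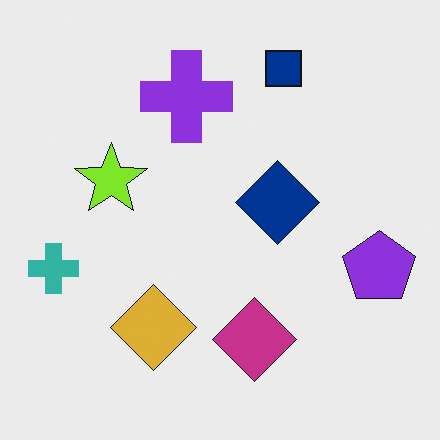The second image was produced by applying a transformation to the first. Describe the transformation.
It was hue-shifted slightly.

Every shape's color has rotated by the same amount around the hue wheel — a uniform hue shift.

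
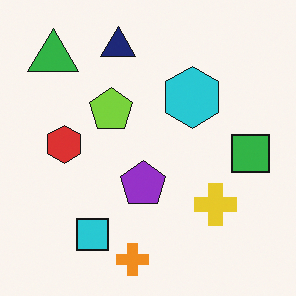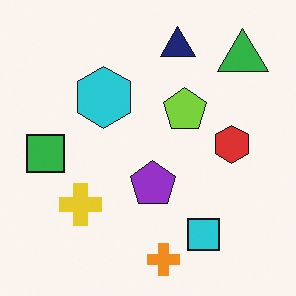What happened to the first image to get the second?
The image was flipped horizontally (left ↔ right).

The green square is in the right of the first image and the left of the second — shapes on opposite sides of the vertical midline have swapped in a mirror flip.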